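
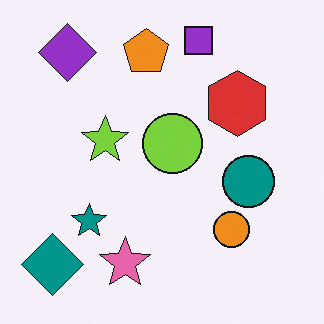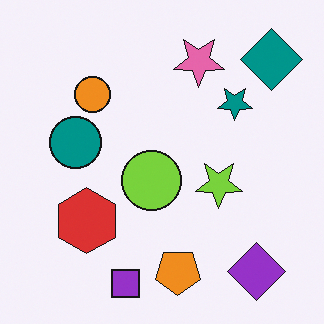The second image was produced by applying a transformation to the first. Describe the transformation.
Rotated 180°.

The teal diamond sits in the bottom-left of the first image and the top-right of the second — consistent with a whole-image 180° rotation.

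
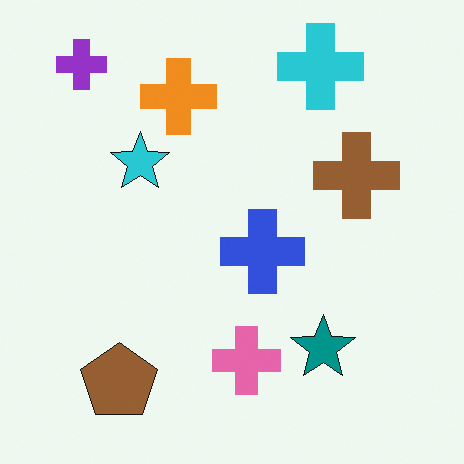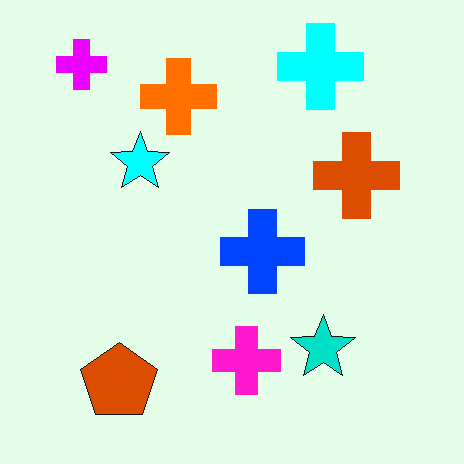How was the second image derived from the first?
The image was made much more vivid (saturation change).

All colors are more vivid — a global saturation change.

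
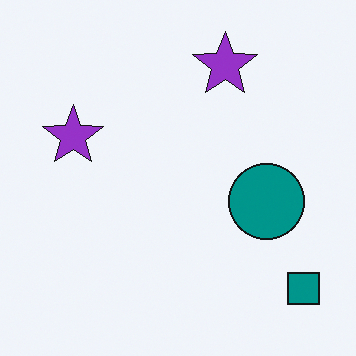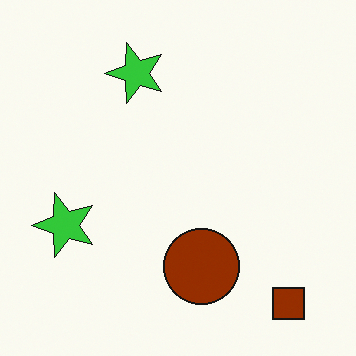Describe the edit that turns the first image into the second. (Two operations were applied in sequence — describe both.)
Hue-shifted through roughly half the color wheel, then transposed (reflected across the top-left ↔ bottom-right diagonal).

Every shape's color has rotated by the same amount around the hue wheel — a uniform hue shift. Shapes have swapped their row and column positions — what was in the top-right is now in the bottom-left — a diagonal reflection.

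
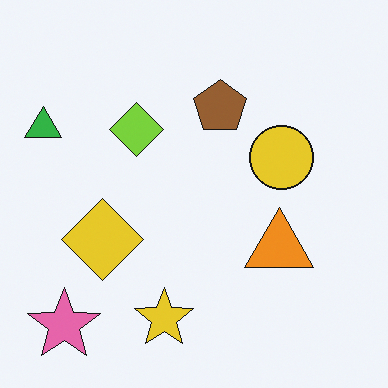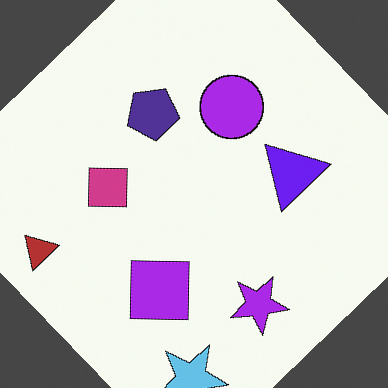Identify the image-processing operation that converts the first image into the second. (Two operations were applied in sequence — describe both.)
The second image is the first rotated counter-clockwise by a large amount — several tens of degrees, then hue-shifted by a large amount.

Every shape is tilted by the same angle and the image corners show triangular fill wedges — a whole-image rotation by a non-right angle. Every shape's color has rotated by the same amount around the hue wheel — a uniform hue shift.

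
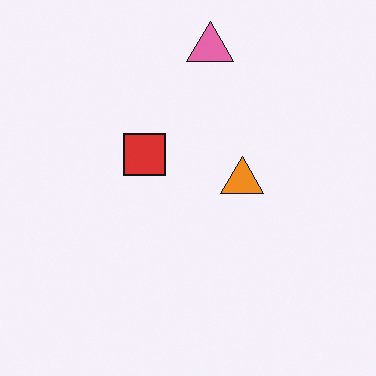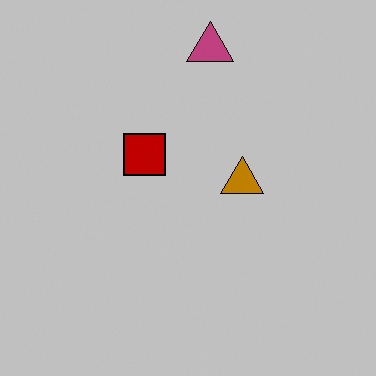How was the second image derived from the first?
The transformation is: heavily posterized to just a handful of flat colors.

Each flat color has snapped to a coarser quantized level — most visibly, the near-white background has dropped to a flat grey.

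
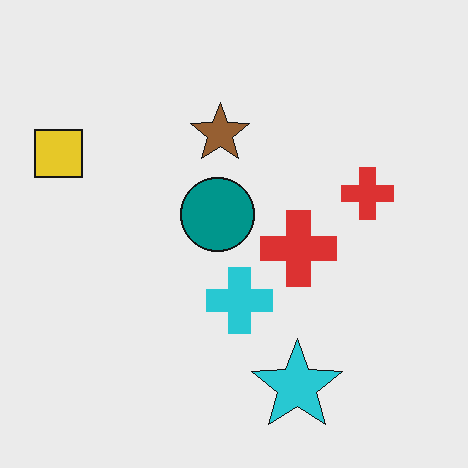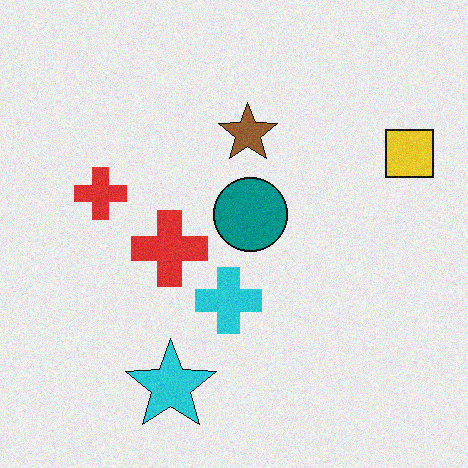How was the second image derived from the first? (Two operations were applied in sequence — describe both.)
This is the original image flipped horizontally (left ↔ right), then degraded with light additive noise.

The yellow square is in the top-left of the first image and the top-right of the second — shapes on opposite sides of the vertical midline have swapped in a mirror flip. Random speckle covers the whole image, including the flat background.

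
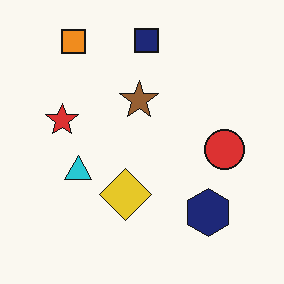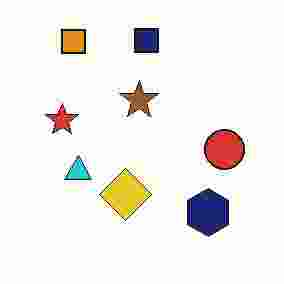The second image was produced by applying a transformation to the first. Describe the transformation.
The transformation is: heavily JPEG-compressed with obvious blocking artifacts.

Blocky 8×8 compression artifacts appear around shape edges and the flat background shows ringing — characteristic JPEG degradation.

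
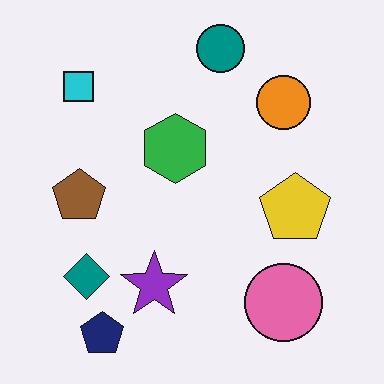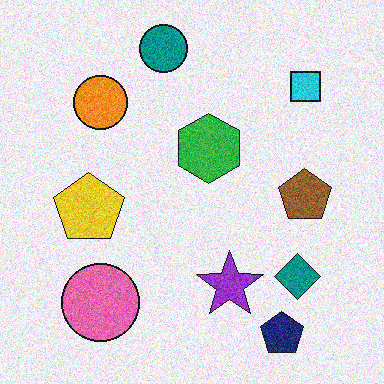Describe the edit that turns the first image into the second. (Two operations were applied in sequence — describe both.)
Flipped horizontally (left ↔ right), then degraded with visible gaussian noise.

The cyan square is in the top-left of the first image and the top-right of the second — shapes on opposite sides of the vertical midline have swapped in a mirror flip. Random speckle covers the whole image, including the flat background.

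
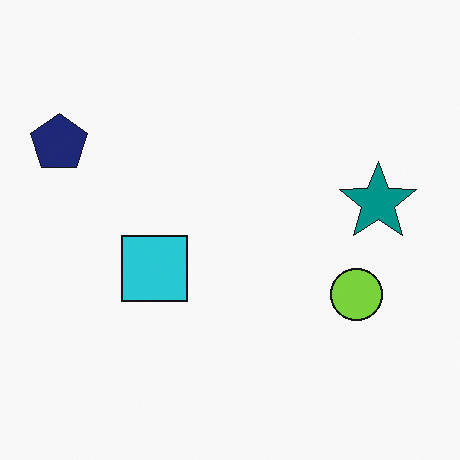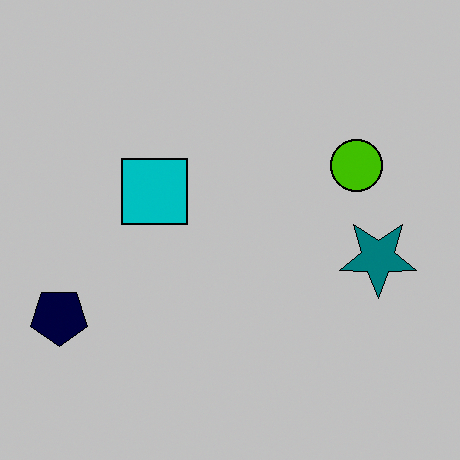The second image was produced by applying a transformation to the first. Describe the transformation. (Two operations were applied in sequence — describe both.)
The second image is the first flipped vertically (top ↔ bottom), then aggressively posterized.

The navy pentagon is in the top-left of the first image and the bottom-left of the second — shapes on opposite sides of the horizontal midline have swapped in a mirror flip. Each flat color has snapped to a coarser quantized level — most visibly, the near-white background has dropped to a flat grey.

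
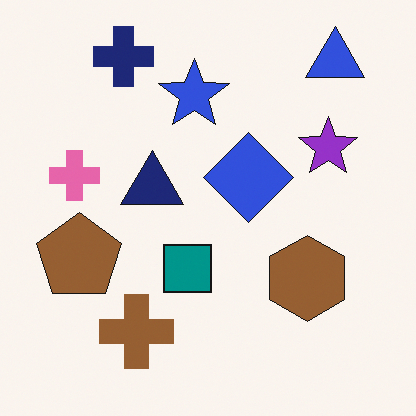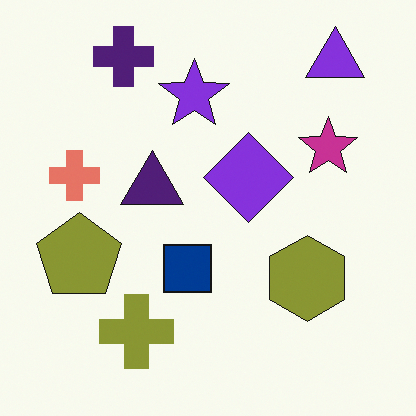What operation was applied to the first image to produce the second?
This is the original image hue-shifted slightly.

Every shape's color has rotated by the same amount around the hue wheel — a uniform hue shift.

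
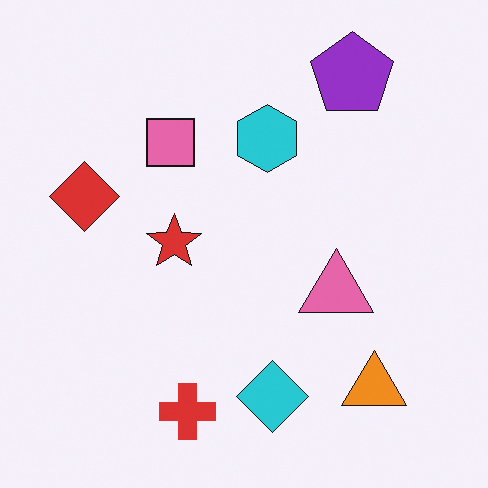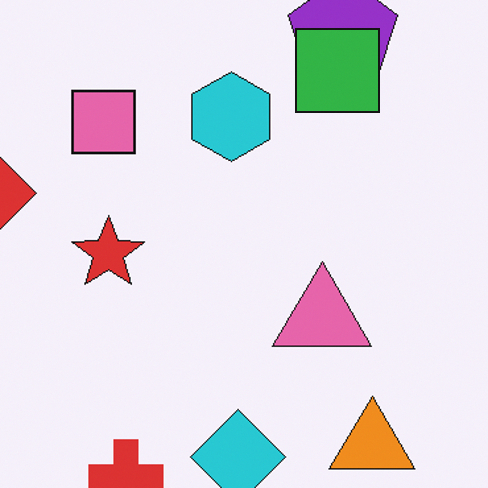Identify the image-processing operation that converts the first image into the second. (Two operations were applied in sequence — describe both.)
The transformation is: cropped slightly and scaled back up, then overlaid with an additional green square.

The visible shapes are larger and the field of view is narrower; shapes near the original edges may be partly or wholly outside the frame — a crop-and-rescale. A green square appears in the second image that is absent from the first.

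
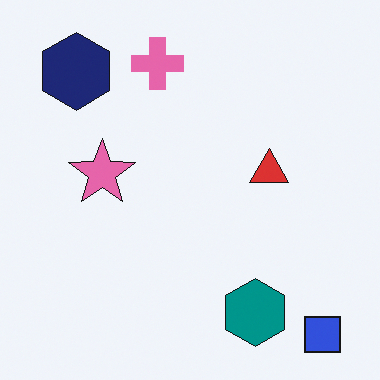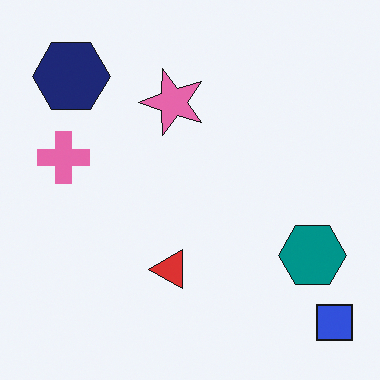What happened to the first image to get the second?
The second image is the first transposed (reflected across the top-left ↔ bottom-right diagonal).

Shapes have swapped their row and column positions — what was in the top-right is now in the bottom-left — a diagonal reflection.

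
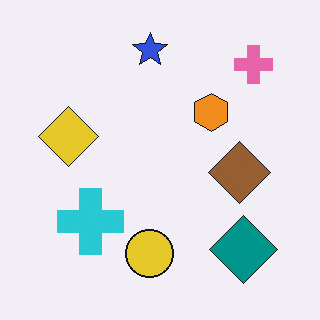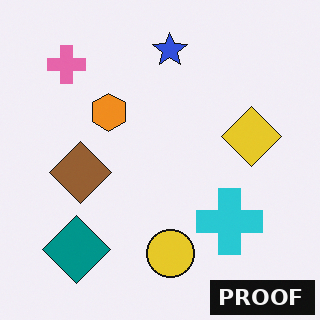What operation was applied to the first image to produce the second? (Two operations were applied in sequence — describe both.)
The second image is the first flipped horizontally (left ↔ right), then watermarked with the text "PROOF" in the lower-right corner.

The pink cross is in the top-right of the first image and the top-left of the second — shapes on opposite sides of the vertical midline have swapped in a mirror flip. A dark label reading "PROOF" appears in the lower-right corner.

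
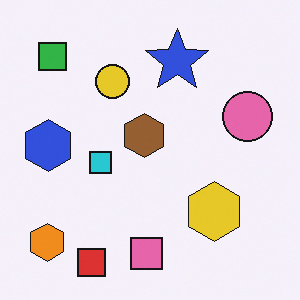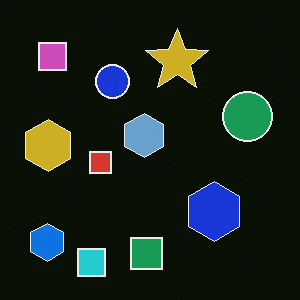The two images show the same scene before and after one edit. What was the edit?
Color-inverted (negative).

The light background has become dark and every shape's color is its complement — a photographic negative.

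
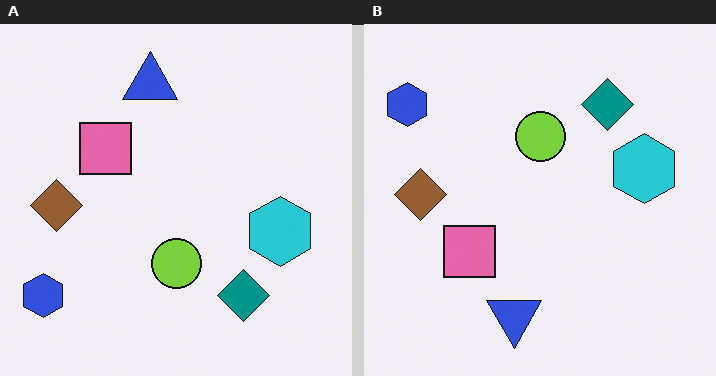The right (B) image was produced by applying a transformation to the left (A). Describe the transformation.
The image was flipped vertically (top ↔ bottom).

The blue triangle is in the top of the left (A) image and the bottom of the right (B) — shapes on opposite sides of the horizontal midline have swapped in a mirror flip.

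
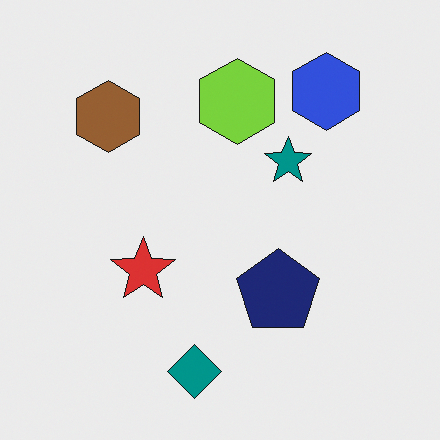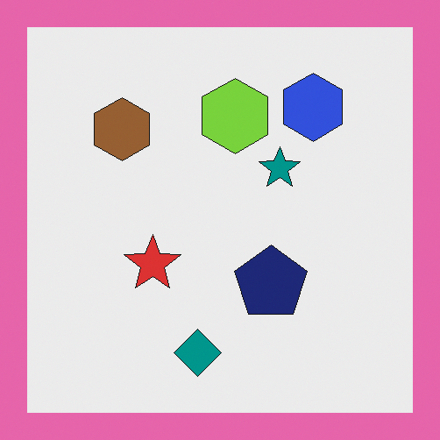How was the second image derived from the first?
This is the original image framed with a pink border.

A solid pink frame runs around the edge of the second image, with the content slightly shrunk inside it.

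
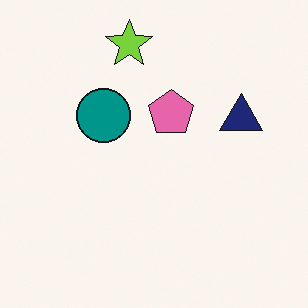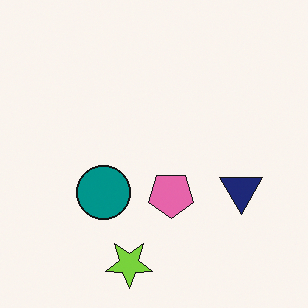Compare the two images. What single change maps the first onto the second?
Flipped vertically (top ↔ bottom).

The lime star is in the top of the first image and the bottom of the second — shapes on opposite sides of the horizontal midline have swapped in a mirror flip.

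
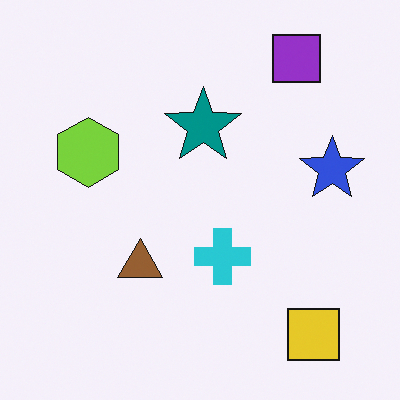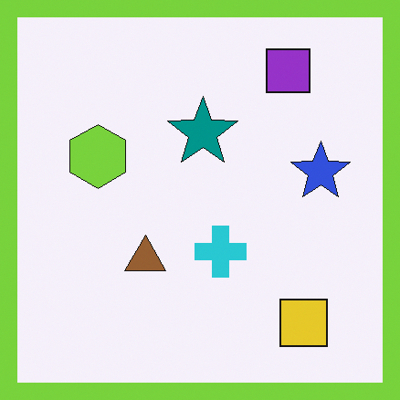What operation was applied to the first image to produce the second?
The transformation is: framed with a lime border.

A solid lime frame runs around the edge of the second image, with the content slightly shrunk inside it.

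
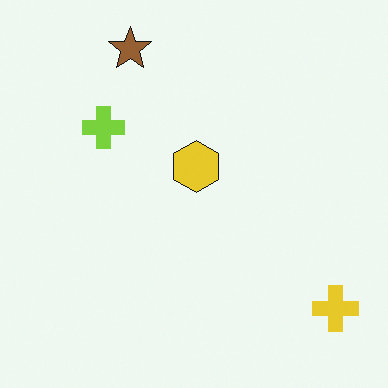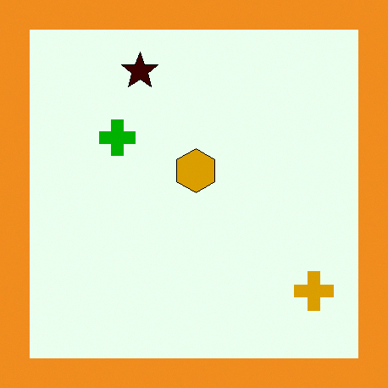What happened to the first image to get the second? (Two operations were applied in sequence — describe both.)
The image was given much higher contrast, then framed with a orange border.

Tones are pushed away from mid-grey across the whole image — a global contrast change. A solid orange frame runs around the edge of the second image, with the content slightly shrunk inside it.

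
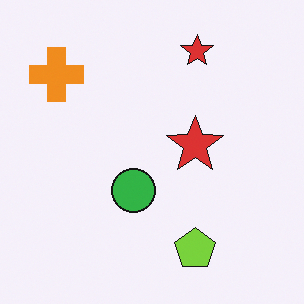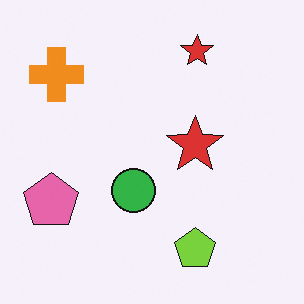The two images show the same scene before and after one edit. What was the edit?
This is the original image overlaid with an additional pink pentagon.

A pink pentagon appears in the second image that is absent from the first.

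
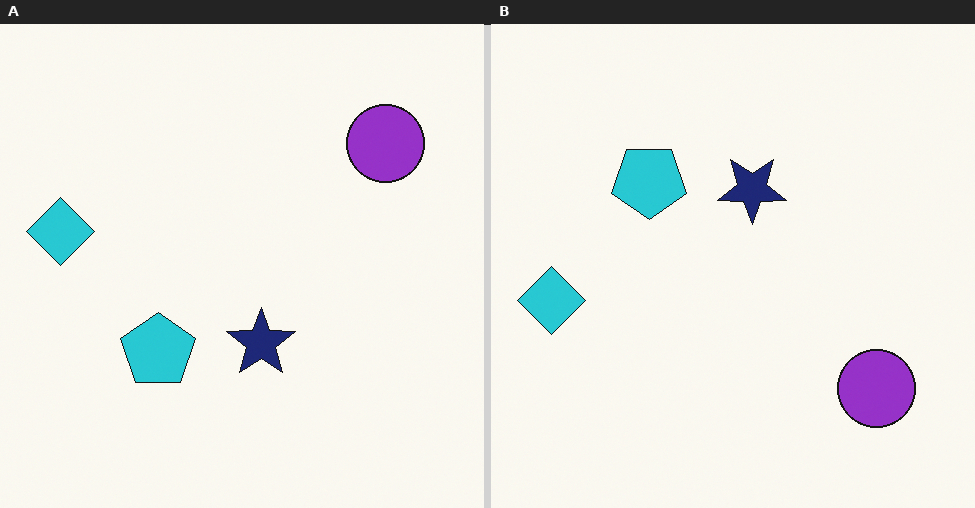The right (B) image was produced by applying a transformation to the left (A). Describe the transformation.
This is the original image flipped vertically (top ↔ bottom).

The purple circle is in the top-right of the left (A) image and the bottom-right of the right (B) — shapes on opposite sides of the horizontal midline have swapped in a mirror flip.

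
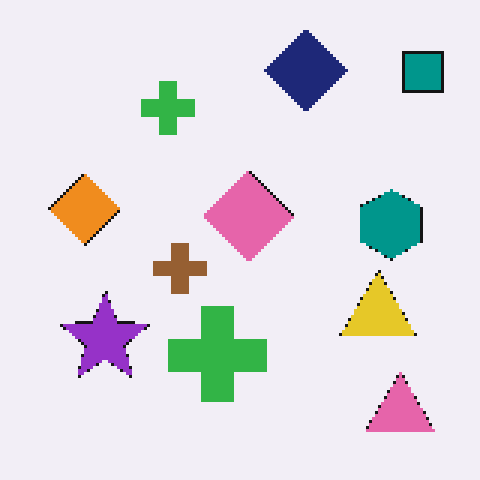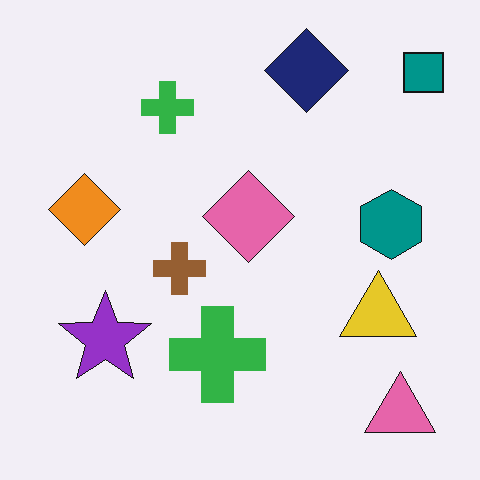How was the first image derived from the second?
Mildly pixelated.

Shapes are reduced to large square blocks; fine edges and outlines are lost — a downscale-then-upscale (mosaic) effect.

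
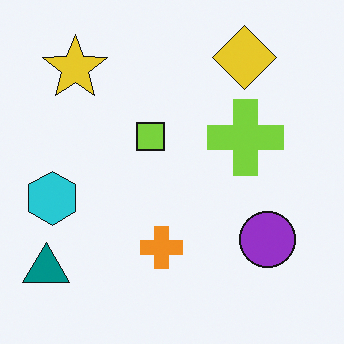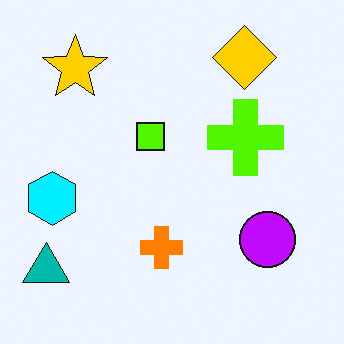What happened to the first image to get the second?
This is the original image heavily oversaturated.

All colors are more vivid — a global saturation change.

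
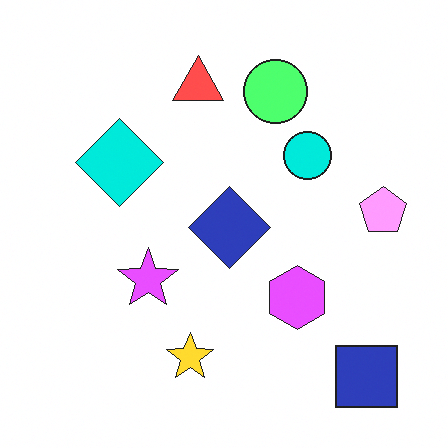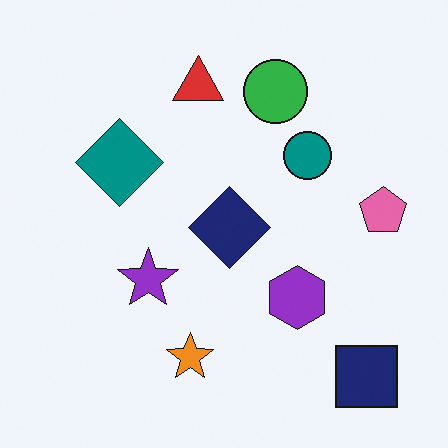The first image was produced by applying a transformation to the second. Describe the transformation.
This is the original image brightened a lot.

Every pixel — background and shapes alike — is uniformly brightened.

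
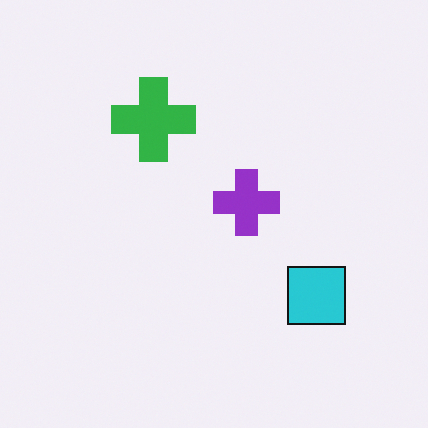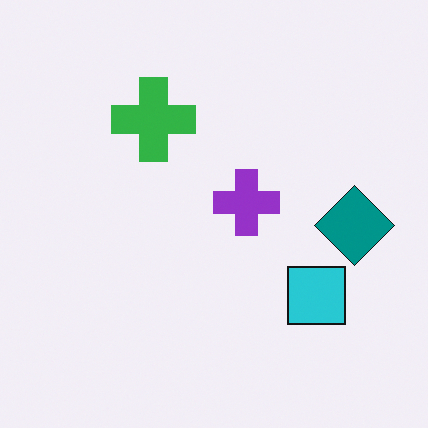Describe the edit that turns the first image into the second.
The second image is the first overlaid with an additional teal diamond.

A teal diamond appears in the second image that is absent from the first.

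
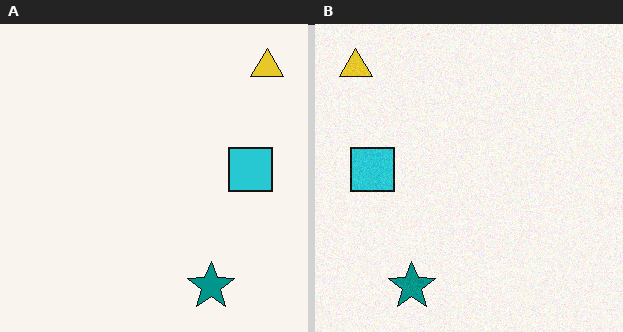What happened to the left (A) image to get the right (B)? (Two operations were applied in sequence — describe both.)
It was flipped horizontally (left ↔ right), then degraded with light additive noise.

The yellow triangle is in the top-right of the left (A) image and the top-left of the right (B) — shapes on opposite sides of the vertical midline have swapped in a mirror flip. Random speckle covers the whole image, including the flat background.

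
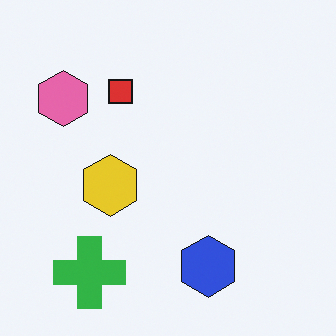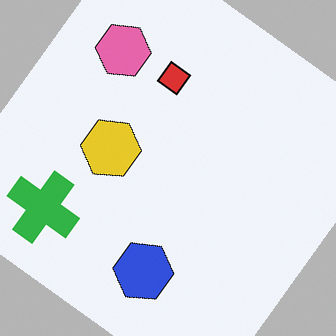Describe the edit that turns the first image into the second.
This is the original image rotated clockwise by a large amount — several tens of degrees.

Every shape is tilted by the same angle and the image corners show triangular fill wedges — a whole-image rotation by a non-right angle.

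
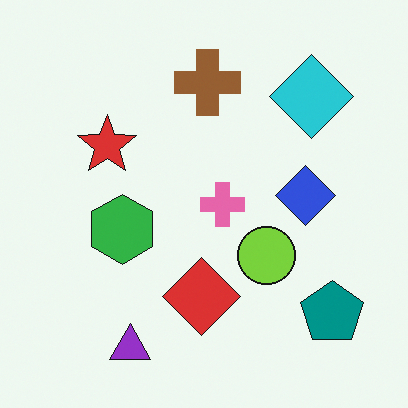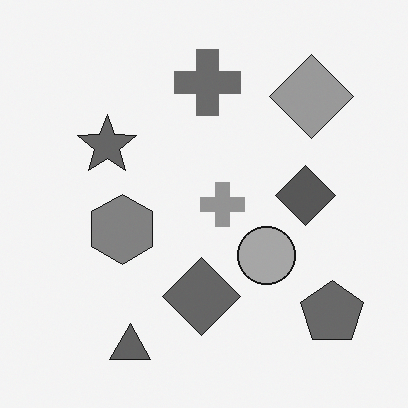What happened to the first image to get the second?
This is the original image converted to grayscale.

All color is removed — every shape is now a shade of grey.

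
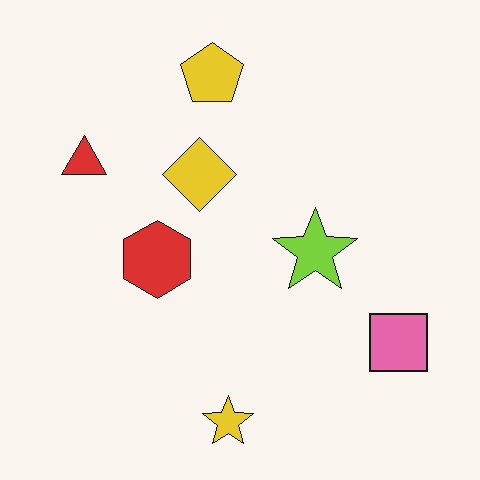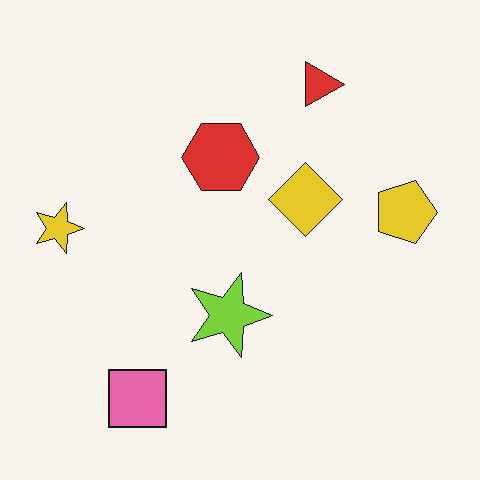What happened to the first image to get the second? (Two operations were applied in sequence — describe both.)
This is the original image rotated 90° clockwise, then given moderate JPEG compression.

The pink square sits in the bottom-right of the first image and the bottom-left of the second — consistent with a whole-image 90° clockwise rotation. Blocky 8×8 compression artifacts appear around shape edges and the flat background shows ringing — characteristic JPEG degradation.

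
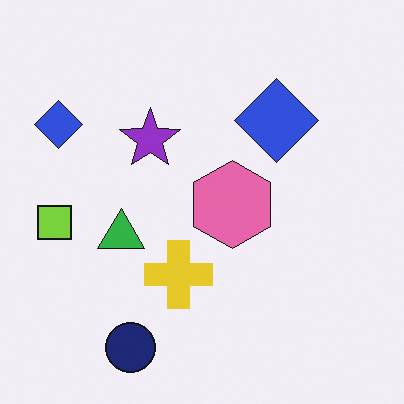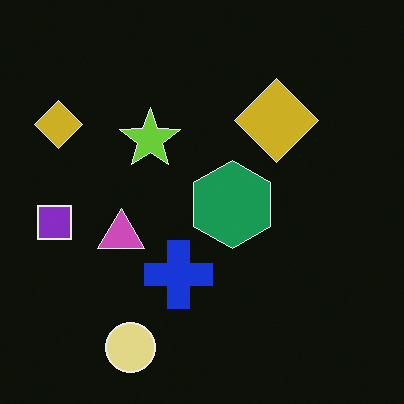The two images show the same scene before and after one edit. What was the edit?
The transformation is: color-inverted (negative).

The light background has become dark and every shape's color is its complement — a photographic negative.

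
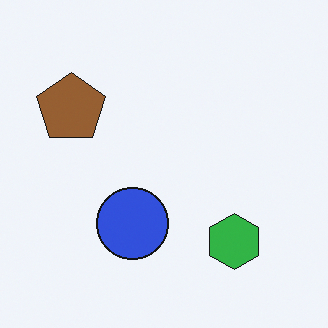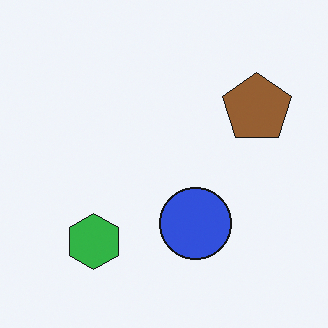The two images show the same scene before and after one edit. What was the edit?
The second image is the first flipped horizontally (left ↔ right).

The brown pentagon is in the top-left of the first image and the top-right of the second — shapes on opposite sides of the vertical midline have swapped in a mirror flip.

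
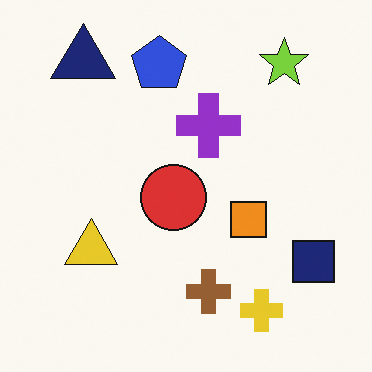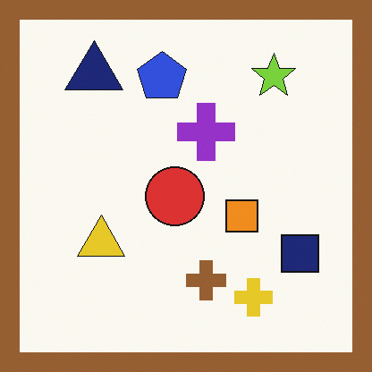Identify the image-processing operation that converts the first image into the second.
This is the original image framed with a brown border.

A solid brown frame runs around the edge of the second image, with the content slightly shrunk inside it.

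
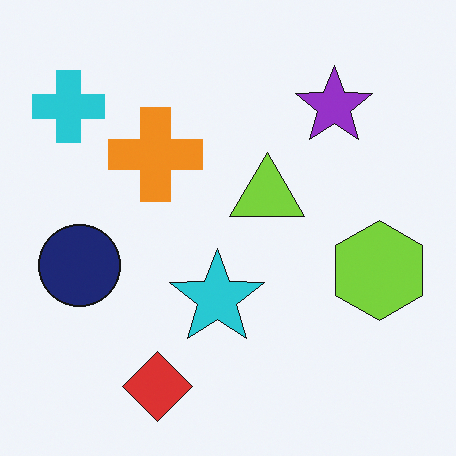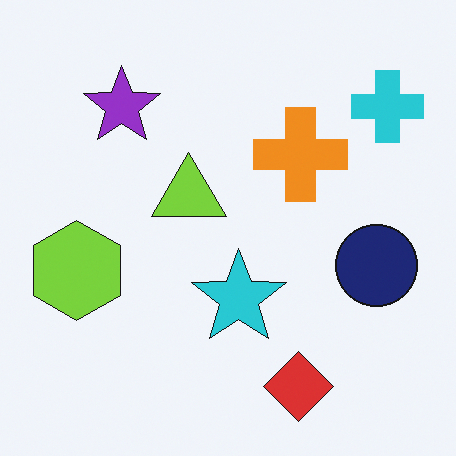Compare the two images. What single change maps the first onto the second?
The image was flipped horizontally (left ↔ right).

The cyan cross is in the top-left of the first image and the top-right of the second — shapes on opposite sides of the vertical midline have swapped in a mirror flip.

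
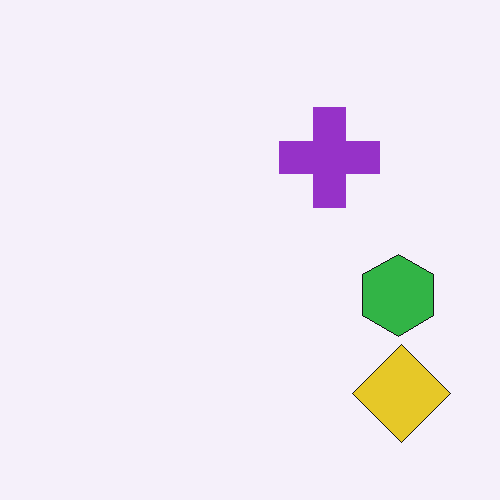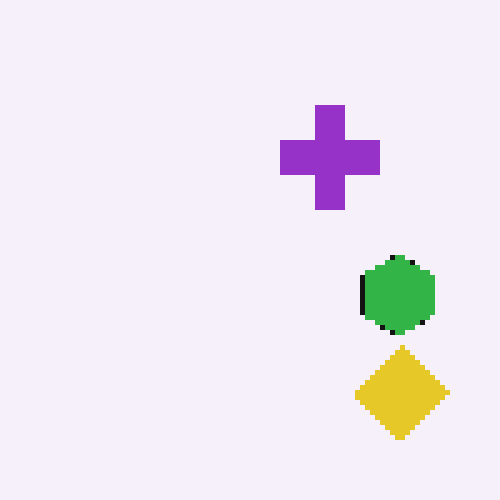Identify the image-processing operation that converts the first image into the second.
The image was lightly pixelated (a mild mosaic effect).

Shapes are reduced to large square blocks; fine edges and outlines are lost — a downscale-then-upscale (mosaic) effect.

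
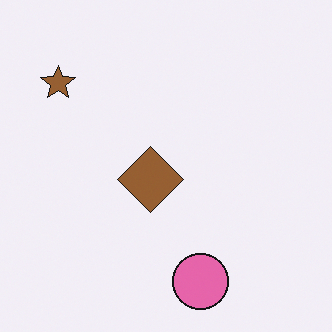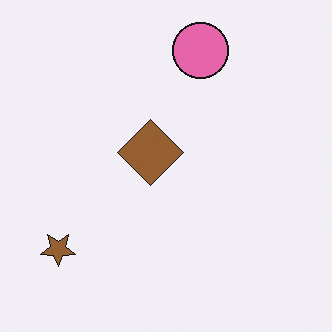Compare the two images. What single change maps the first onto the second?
The second image is the first flipped vertically (top ↔ bottom).

The pink circle is in the bottom of the first image and the top of the second — shapes on opposite sides of the horizontal midline have swapped in a mirror flip.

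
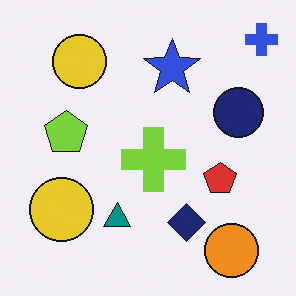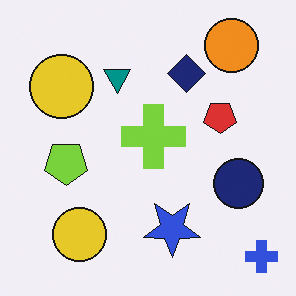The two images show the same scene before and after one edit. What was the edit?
The image was flipped vertically (top ↔ bottom).

The blue cross is in the top-right of the first image and the bottom-right of the second — shapes on opposite sides of the horizontal midline have swapped in a mirror flip.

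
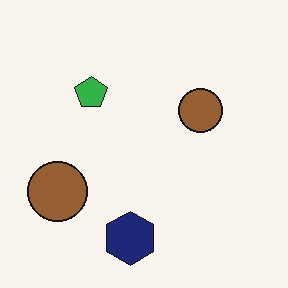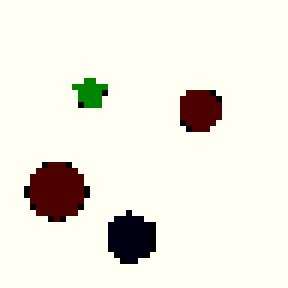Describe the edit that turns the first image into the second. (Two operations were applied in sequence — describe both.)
This is the original image boosted in contrast, then pixelated into visible square blocks.

Tones are pushed away from mid-grey across the whole image — a global contrast change. Shapes are reduced to large square blocks; fine edges and outlines are lost — a downscale-then-upscale (mosaic) effect.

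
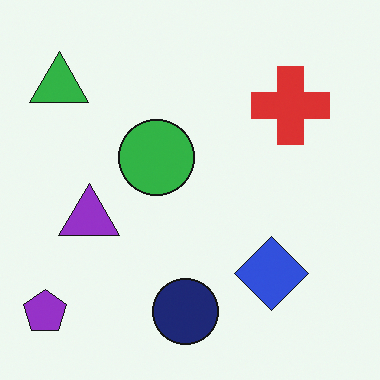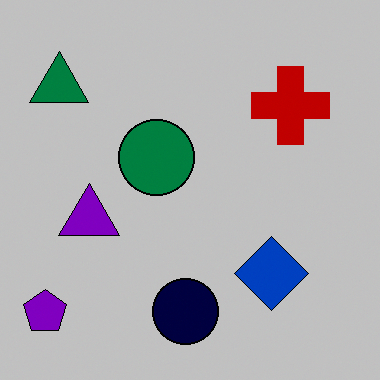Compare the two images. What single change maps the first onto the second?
The image was heavily posterized to just a handful of flat colors.

Each flat color has snapped to a coarser quantized level — most visibly, the near-white background has dropped to a flat grey.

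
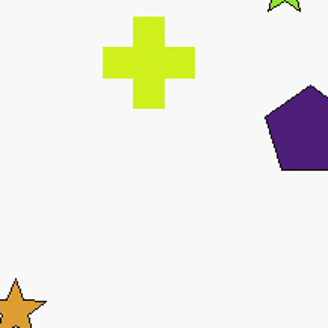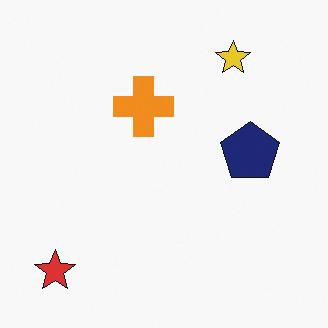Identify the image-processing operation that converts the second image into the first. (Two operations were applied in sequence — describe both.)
The image was hue-shifted slightly, then cropped to a modestly smaller region and rescaled.

Every shape's color has rotated by the same amount around the hue wheel — a uniform hue shift. The visible shapes are larger and the field of view is narrower; shapes near the original edges may be partly or wholly outside the frame — a crop-and-rescale.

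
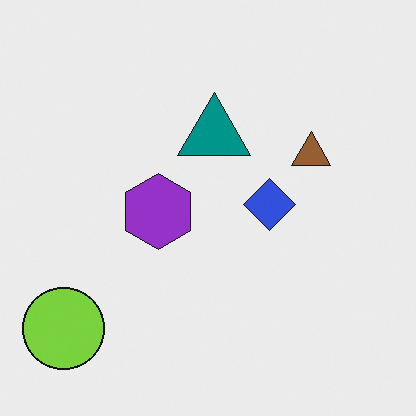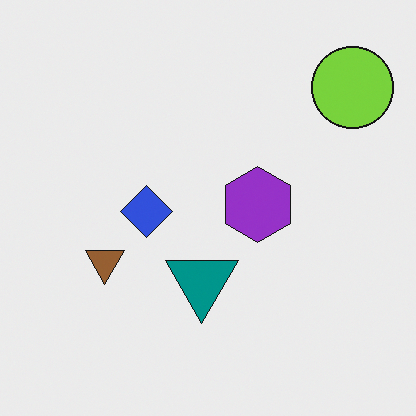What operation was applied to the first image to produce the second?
Rotated 180°.

The lime circle sits in the bottom-left of the first image and the top-right of the second — consistent with a whole-image 180° rotation.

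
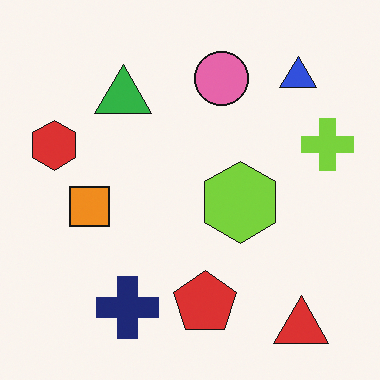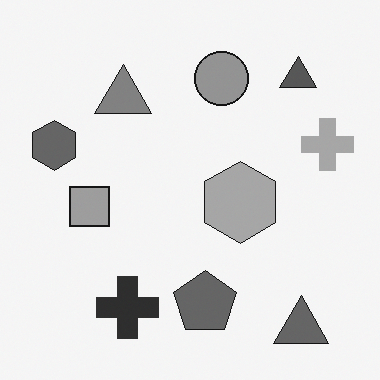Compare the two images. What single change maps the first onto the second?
It was converted to grayscale.

All color is removed — every shape is now a shade of grey.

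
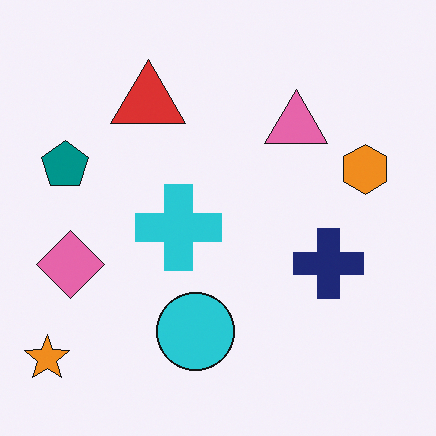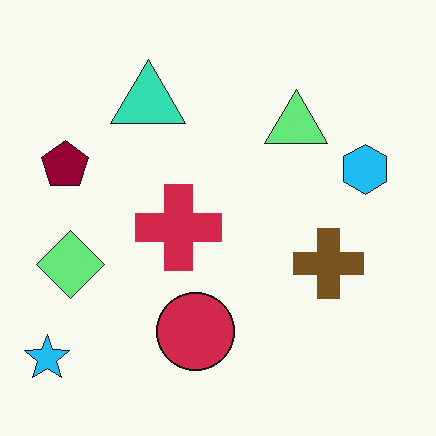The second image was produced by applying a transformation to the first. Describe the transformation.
It was hue-shifted through roughly half the color wheel.

Every shape's color has rotated by the same amount around the hue wheel — a uniform hue shift.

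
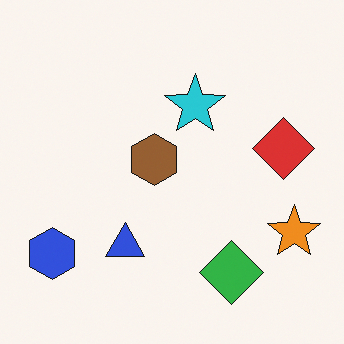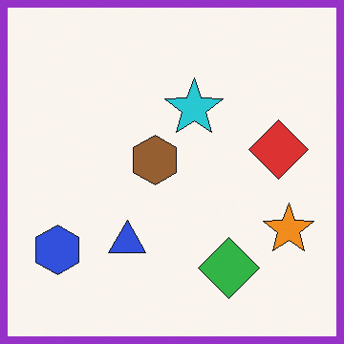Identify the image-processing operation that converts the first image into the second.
Framed with a purple border.

A solid purple frame runs around the edge of the second image, with the content slightly shrunk inside it.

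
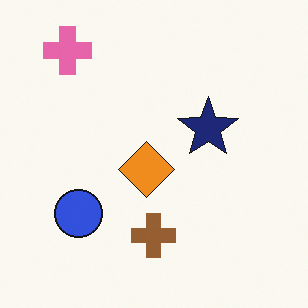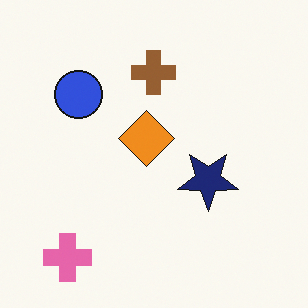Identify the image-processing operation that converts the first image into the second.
Flipped vertically (top ↔ bottom).

The pink cross is in the top-left of the first image and the bottom-left of the second — shapes on opposite sides of the horizontal midline have swapped in a mirror flip.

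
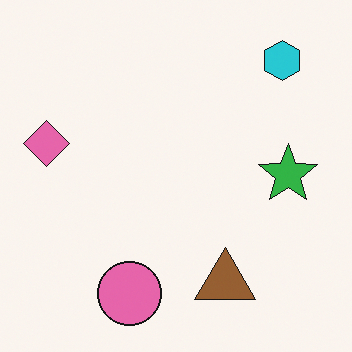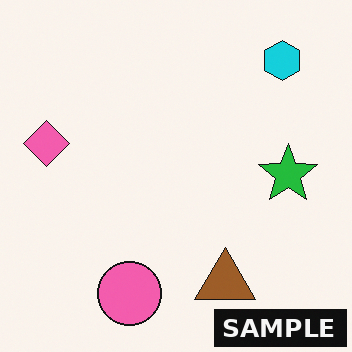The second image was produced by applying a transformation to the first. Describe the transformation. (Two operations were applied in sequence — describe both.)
The second image is the first slightly oversaturated, then watermarked with the text "SAMPLE" in the lower-right corner.

All colors are more vivid — a global saturation change. A dark label reading "SAMPLE" appears in the lower-right corner.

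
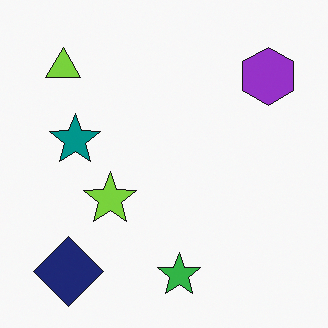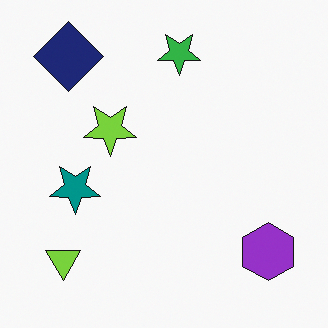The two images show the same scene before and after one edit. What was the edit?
The transformation is: flipped vertically (top ↔ bottom).

The green star is in the bottom of the first image and the top of the second — shapes on opposite sides of the horizontal midline have swapped in a mirror flip.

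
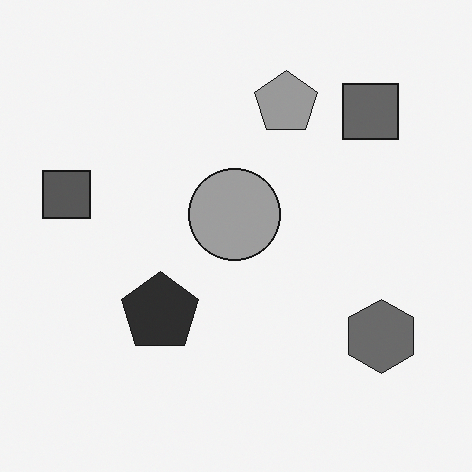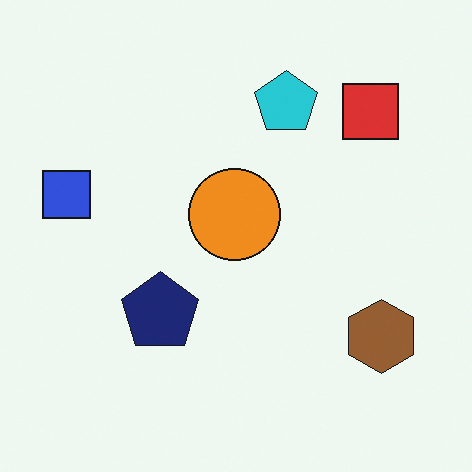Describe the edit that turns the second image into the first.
The first image is the second converted to grayscale.

All color is removed — every shape is now a shade of grey.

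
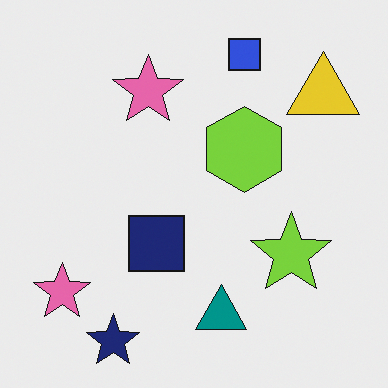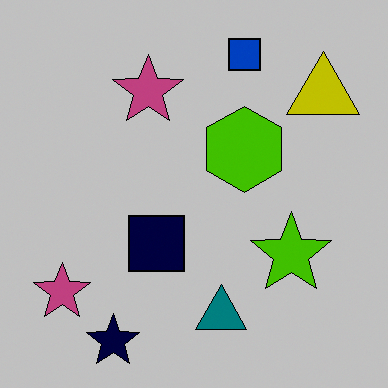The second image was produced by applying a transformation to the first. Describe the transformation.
It was heavily posterized to just a handful of flat colors.

Each flat color has snapped to a coarser quantized level — most visibly, the near-white background has dropped to a flat grey.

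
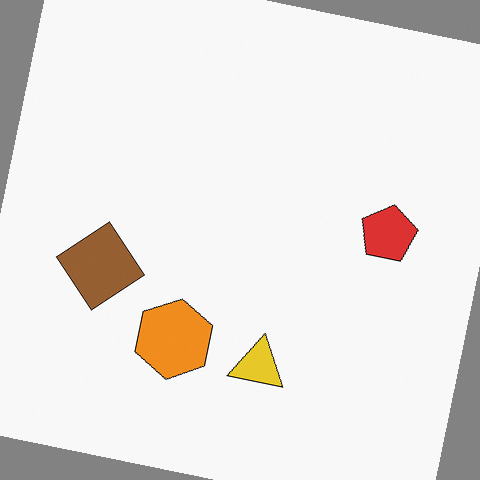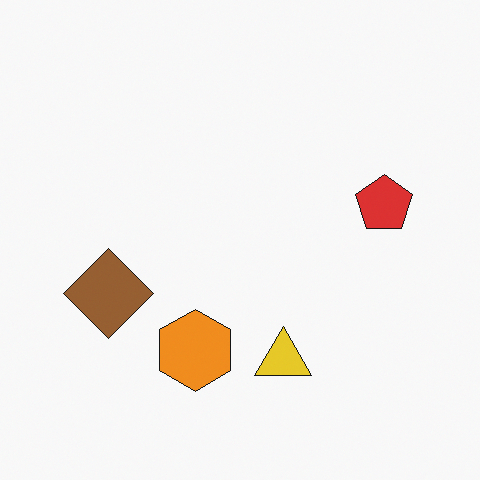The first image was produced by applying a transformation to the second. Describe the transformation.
The image was rotated clockwise by a small amount.

Every shape is tilted by the same angle and the image corners show triangular fill wedges — a whole-image rotation by a non-right angle.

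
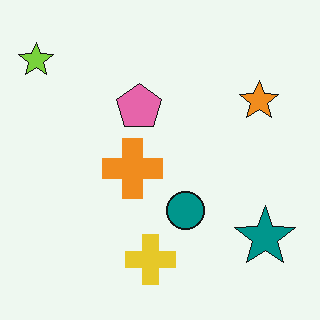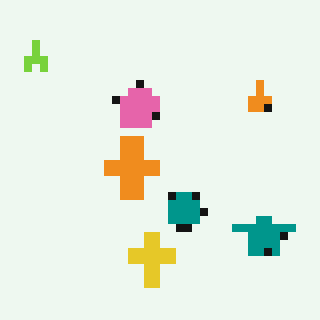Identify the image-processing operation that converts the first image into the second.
Moderately pixelated.

Shapes are reduced to large square blocks; fine edges and outlines are lost — a downscale-then-upscale (mosaic) effect.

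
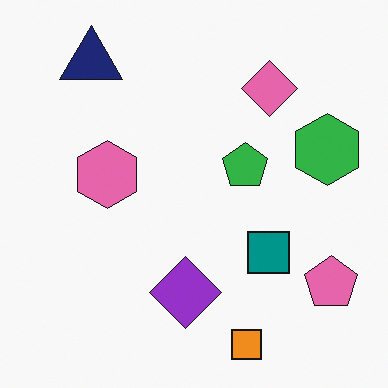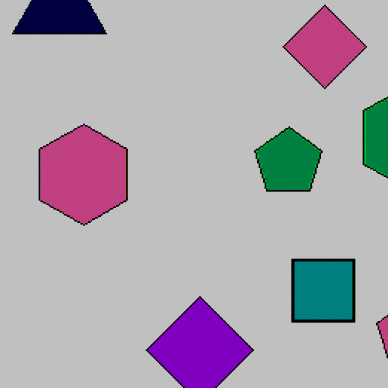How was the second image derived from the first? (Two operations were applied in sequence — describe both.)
The second image is the first cropped slightly and scaled back up, then heavily posterized to just a handful of flat colors.

The visible shapes are larger and the field of view is narrower; shapes near the original edges may be partly or wholly outside the frame — a crop-and-rescale. Each flat color has snapped to a coarser quantized level — most visibly, the near-white background has dropped to a flat grey.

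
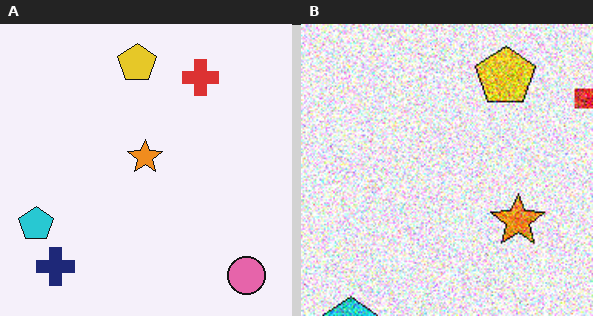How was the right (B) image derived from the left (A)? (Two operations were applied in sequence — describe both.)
The transformation is: degraded with heavy additive noise, then cropped slightly and scaled back up.

Random speckle covers the whole image, including the flat background. The visible shapes are larger and the field of view is narrower; shapes near the original edges may be partly or wholly outside the frame — a crop-and-rescale.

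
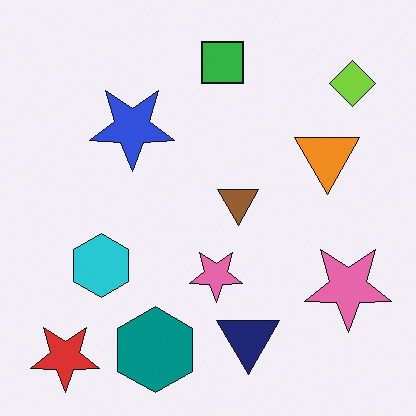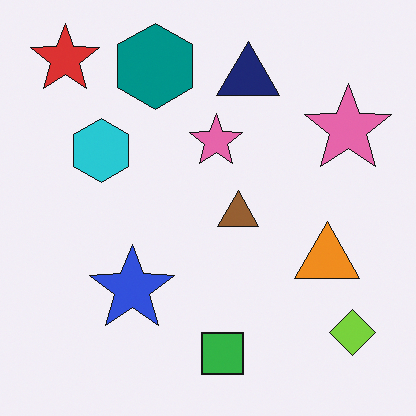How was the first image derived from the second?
This is the original image flipped vertically (top ↔ bottom).

The red star is in the top-left of the second image and the bottom-left of the first — shapes on opposite sides of the horizontal midline have swapped in a mirror flip.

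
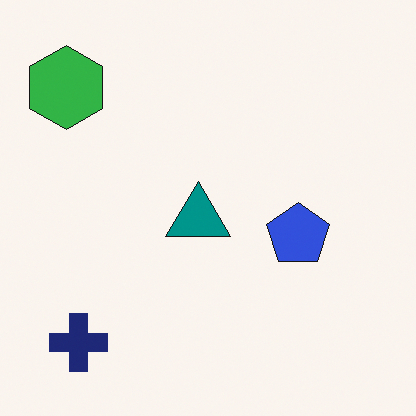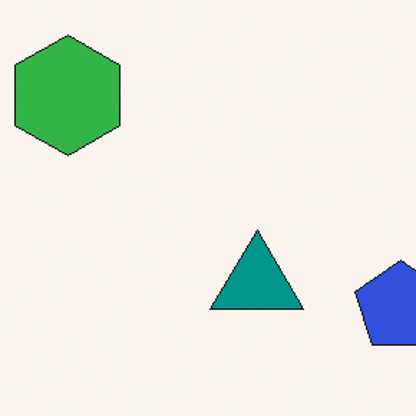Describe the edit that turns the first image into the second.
This is the original image cropped slightly and scaled back up.

The visible shapes are larger and the field of view is narrower; shapes near the original edges may be partly or wholly outside the frame — a crop-and-rescale.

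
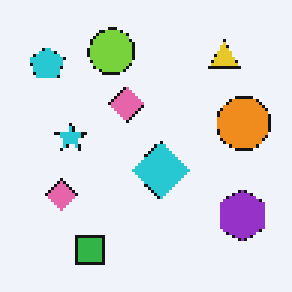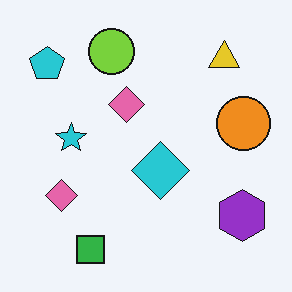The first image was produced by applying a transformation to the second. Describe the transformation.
The transformation is: lightly pixelated (a mild mosaic effect).

Shapes are reduced to large square blocks; fine edges and outlines are lost — a downscale-then-upscale (mosaic) effect.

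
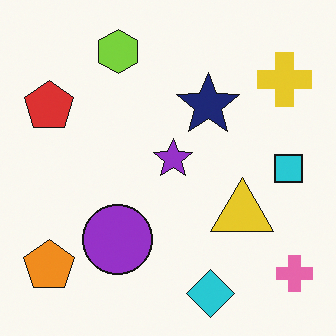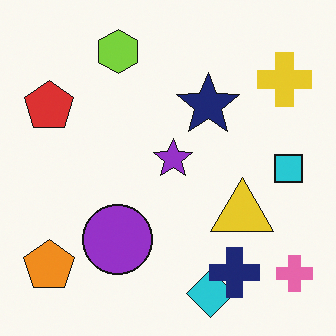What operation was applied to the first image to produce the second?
The second image is the first overlaid with an additional navy cross.

A navy cross appears in the second image that is absent from the first.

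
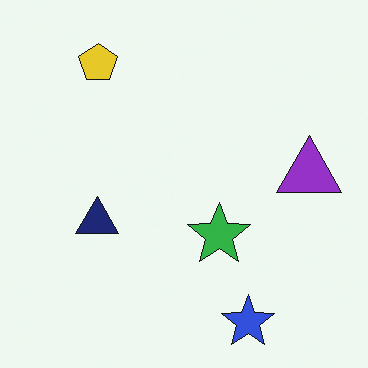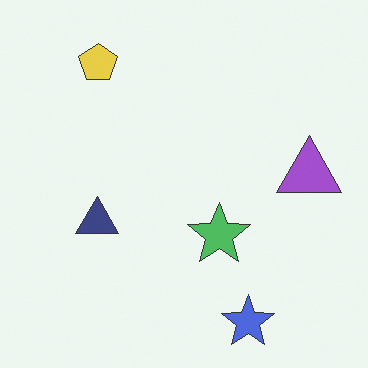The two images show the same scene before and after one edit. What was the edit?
It was given slightly reduced contrast.

Tones are pushed toward mid-grey across the whole image — a global contrast change.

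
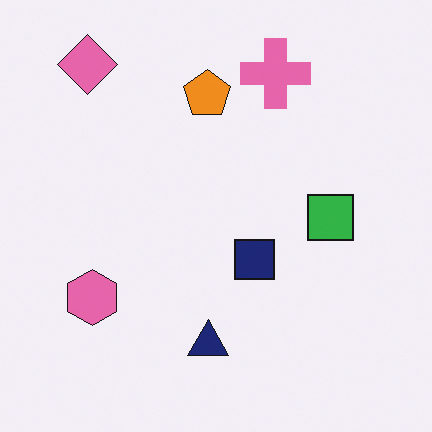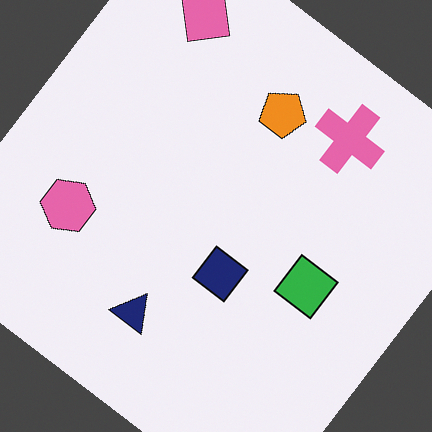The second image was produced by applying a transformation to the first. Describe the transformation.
It was rotated clockwise by a large amount — several tens of degrees.

Every shape is tilted by the same angle and the image corners show triangular fill wedges — a whole-image rotation by a non-right angle.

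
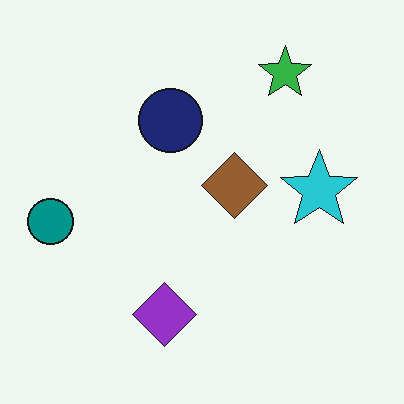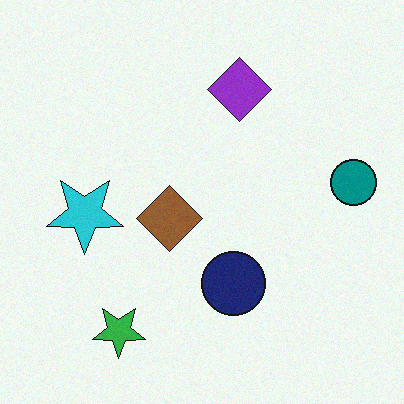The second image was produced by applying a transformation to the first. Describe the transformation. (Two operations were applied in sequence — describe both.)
The second image is the first rotated 180°, then degraded with a light layer of grain.

The green star sits in the top-right of the first image and the bottom-left of the second — consistent with a whole-image 180° rotation. Random speckle covers the whole image, including the flat background.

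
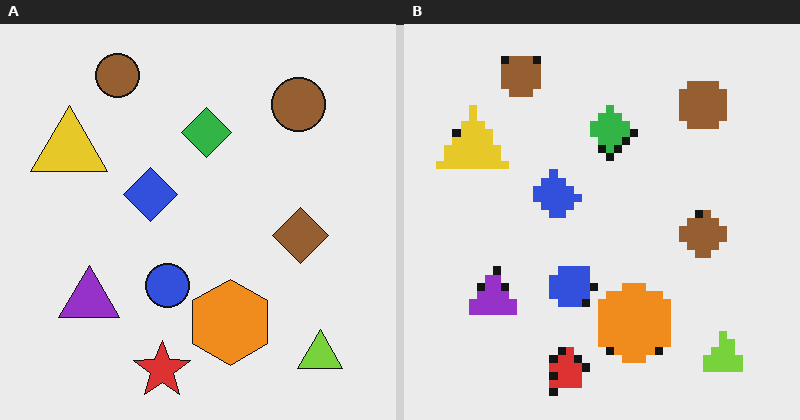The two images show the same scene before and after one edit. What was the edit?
The image was pixelated into visible square blocks.

Shapes are reduced to large square blocks; fine edges and outlines are lost — a downscale-then-upscale (mosaic) effect.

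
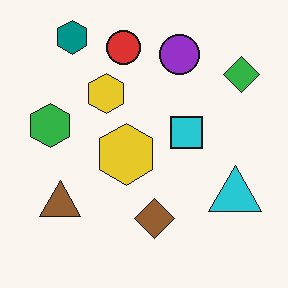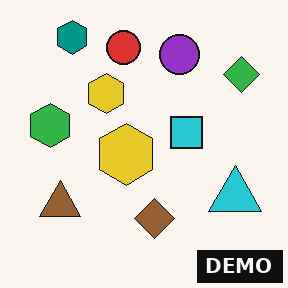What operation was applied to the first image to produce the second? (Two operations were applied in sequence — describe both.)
It was JPEG-compressed with visible artifacts, then watermarked with the text "DEMO" in the lower-right corner.

Blocky 8×8 compression artifacts appear around shape edges and the flat background shows ringing — characteristic JPEG degradation. A dark label reading "DEMO" appears in the lower-right corner.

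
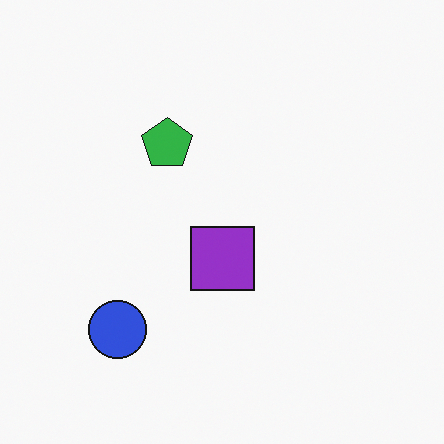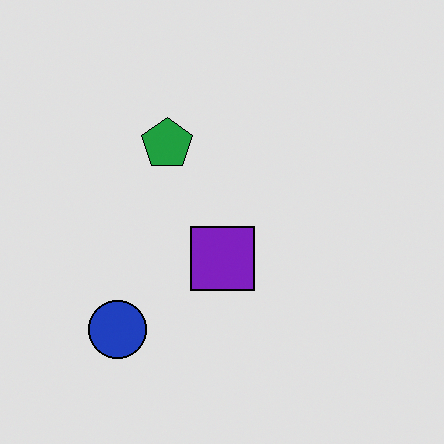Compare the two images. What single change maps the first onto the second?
The second image is the first posterized to a reduced palette.

Each flat color has snapped to a coarser quantized level — most visibly, the near-white background has dropped to a flat grey.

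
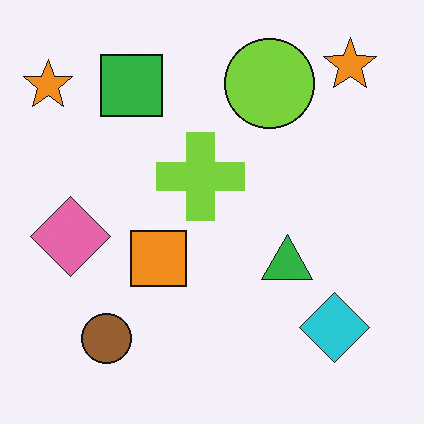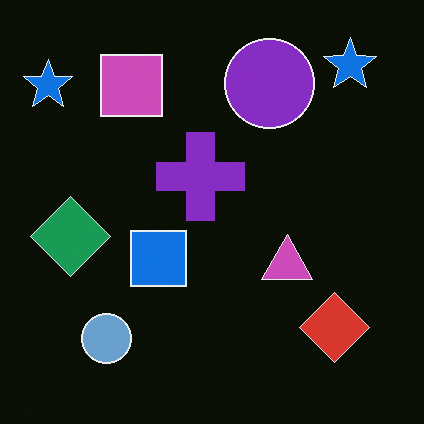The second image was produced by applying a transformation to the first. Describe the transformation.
Color-inverted (negative).

The light background has become dark and every shape's color is its complement — a photographic negative.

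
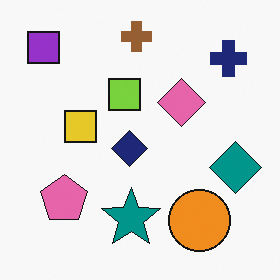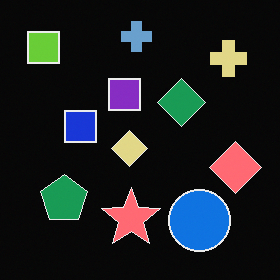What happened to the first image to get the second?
The transformation is: color-inverted (negative).

The light background has become dark and every shape's color is its complement — a photographic negative.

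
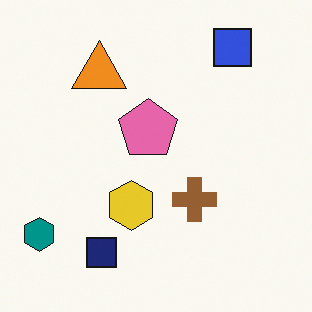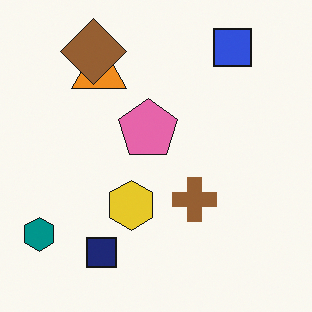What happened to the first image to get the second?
The second image is the first overlaid with an additional brown diamond.

A brown diamond appears in the second image that is absent from the first.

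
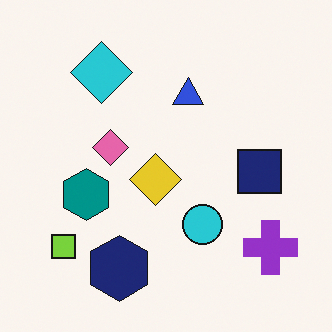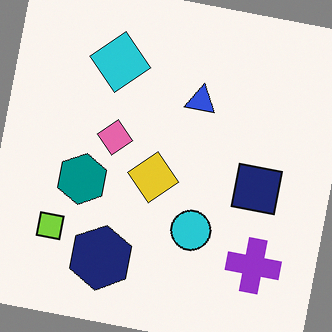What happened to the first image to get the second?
It was rotated clockwise by a slight angle.

Every shape is tilted by the same angle and the image corners show triangular fill wedges — a whole-image rotation by a non-right angle.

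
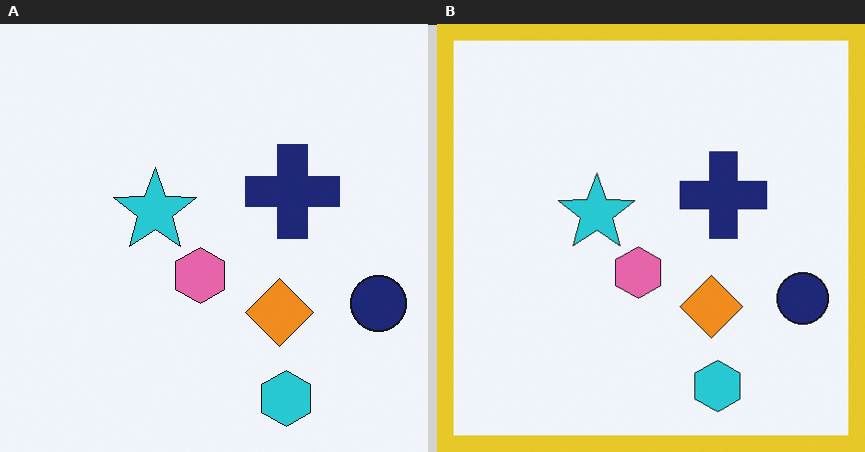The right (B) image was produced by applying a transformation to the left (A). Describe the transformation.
It was framed with a yellow border.

A solid yellow frame runs around the edge of the right (B) image, with the content slightly shrunk inside it.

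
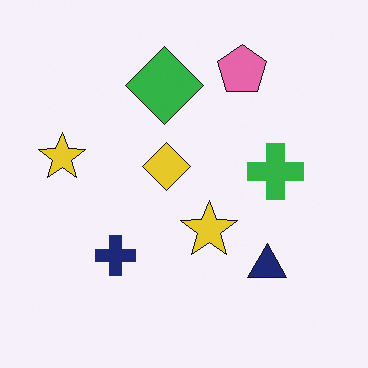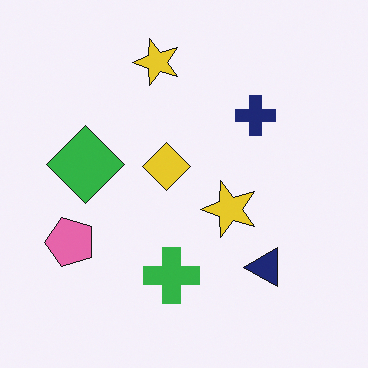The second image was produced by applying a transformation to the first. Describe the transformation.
Transposed (reflected across the top-left ↔ bottom-right diagonal).

Shapes have swapped their row and column positions — what was in the top-right is now in the bottom-left — a diagonal reflection.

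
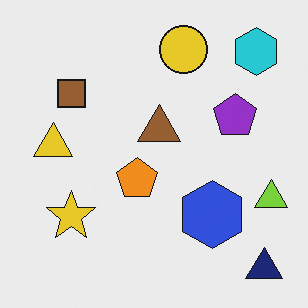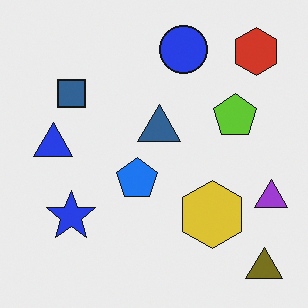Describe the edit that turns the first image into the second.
The image was hue-shifted by a large amount.

Every shape's color has rotated by the same amount around the hue wheel — a uniform hue shift.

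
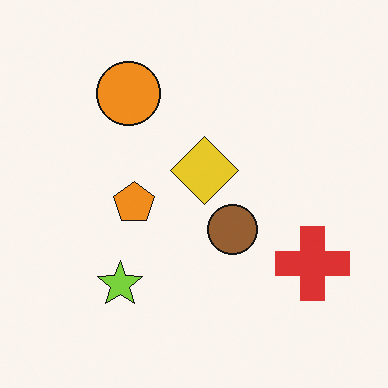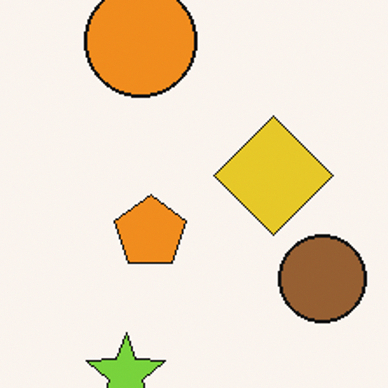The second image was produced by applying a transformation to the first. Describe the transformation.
The second image is the first cropped to a noticeably smaller region and rescaled.

The visible shapes are larger and the field of view is narrower; shapes near the original edges may be partly or wholly outside the frame — a crop-and-rescale.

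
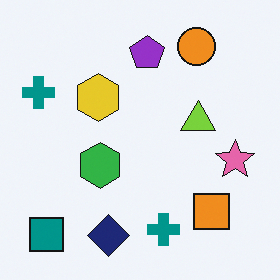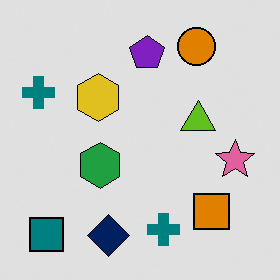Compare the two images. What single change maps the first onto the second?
It was posterized to a reduced palette.

Each flat color has snapped to a coarser quantized level — most visibly, the near-white background has dropped to a flat grey.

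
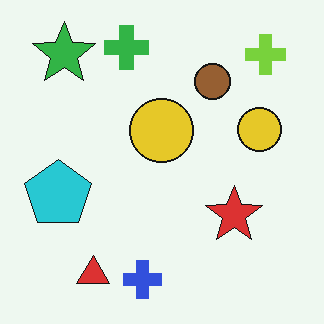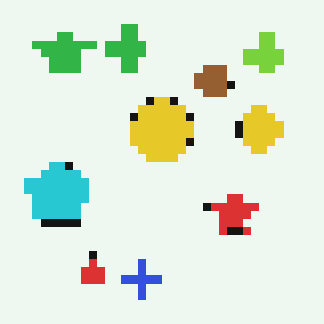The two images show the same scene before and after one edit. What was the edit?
The second image is the first pixelated into visible square blocks.

Shapes are reduced to large square blocks; fine edges and outlines are lost — a downscale-then-upscale (mosaic) effect.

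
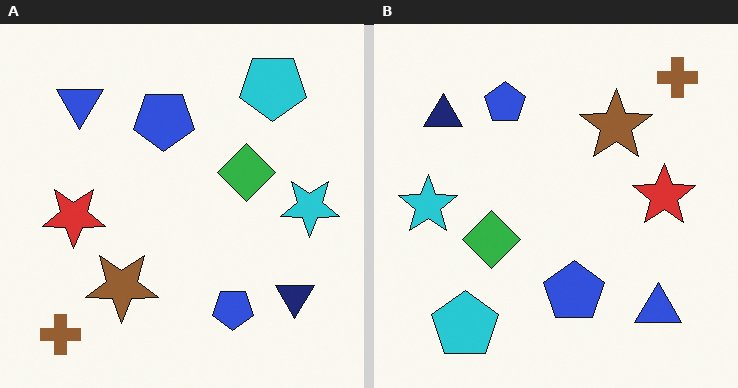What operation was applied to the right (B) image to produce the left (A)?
The transformation is: rotated 180°.

The brown cross sits in the top-right of the right (B) image and the bottom-left of the left (A) — consistent with a whole-image 180° rotation.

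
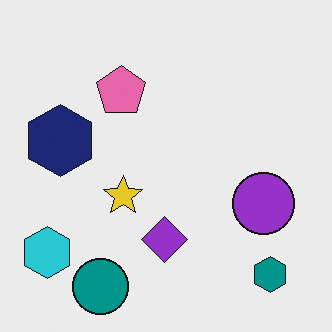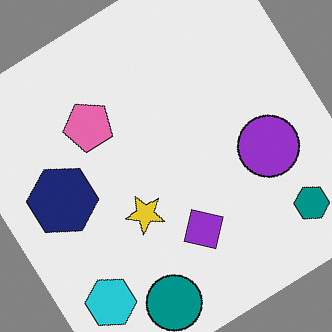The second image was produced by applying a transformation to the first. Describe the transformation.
The transformation is: rotated counter-clockwise by a large amount — several tens of degrees.

Every shape is tilted by the same angle and the image corners show triangular fill wedges — a whole-image rotation by a non-right angle.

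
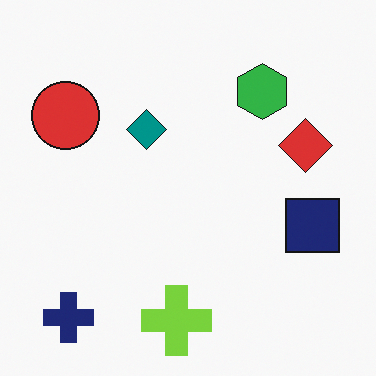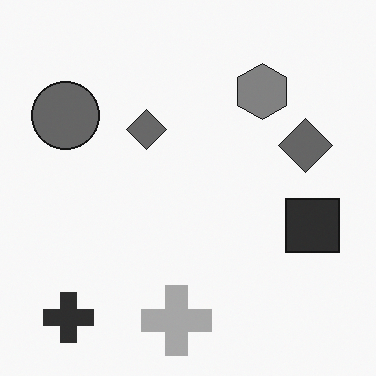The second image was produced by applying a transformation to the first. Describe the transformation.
The second image is the first converted to grayscale.

All color is removed — every shape is now a shade of grey.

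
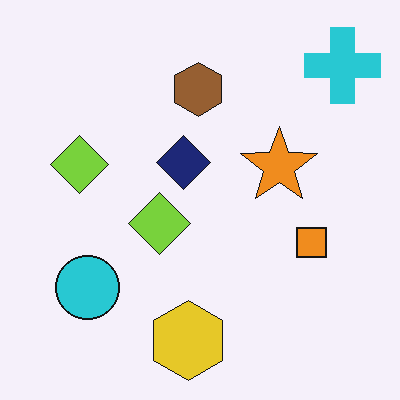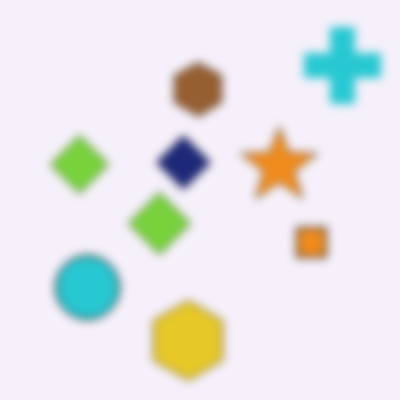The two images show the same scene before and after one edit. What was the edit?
Noticeably gaussian-blurred.

Shape edges and outlines are uniformly softened across the whole image.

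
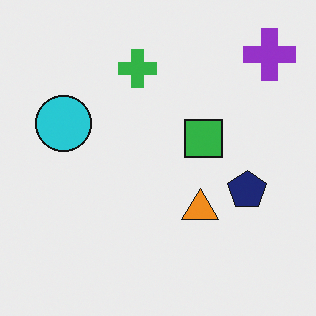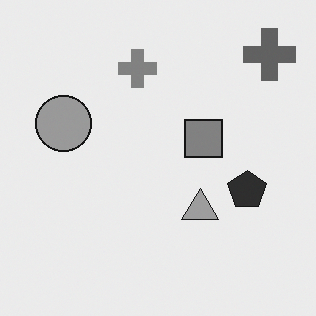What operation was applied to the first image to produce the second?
It was converted to grayscale.

All color is removed — every shape is now a shade of grey.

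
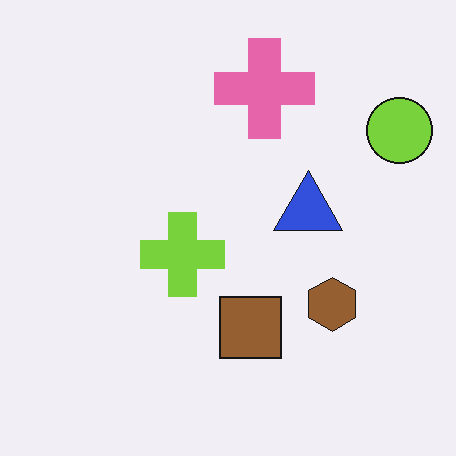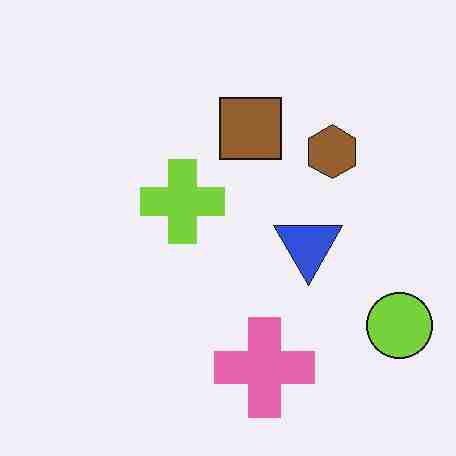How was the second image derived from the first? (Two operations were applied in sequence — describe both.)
The transformation is: flipped vertically (top ↔ bottom), then degraded with heavy JPEG compression.

The pink cross is in the top of the first image and the bottom of the second — shapes on opposite sides of the horizontal midline have swapped in a mirror flip. Blocky 8×8 compression artifacts appear around shape edges and the flat background shows ringing — characteristic JPEG degradation.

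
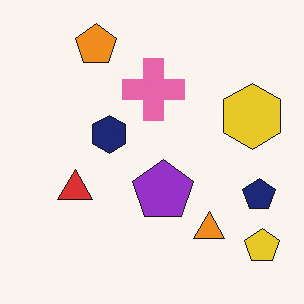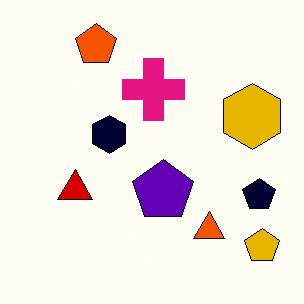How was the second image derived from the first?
The second image is the first boosted in contrast.

Tones are pushed away from mid-grey across the whole image — a global contrast change.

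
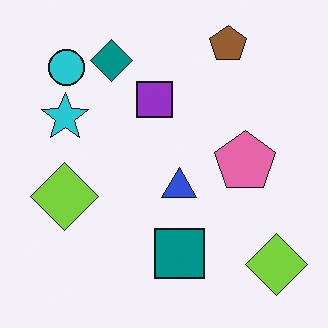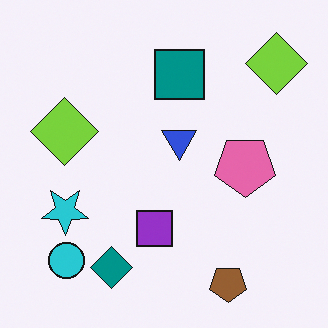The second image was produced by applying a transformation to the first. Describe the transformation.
Flipped vertically (top ↔ bottom).

The brown pentagon is in the top-right of the first image and the bottom-right of the second — shapes on opposite sides of the horizontal midline have swapped in a mirror flip.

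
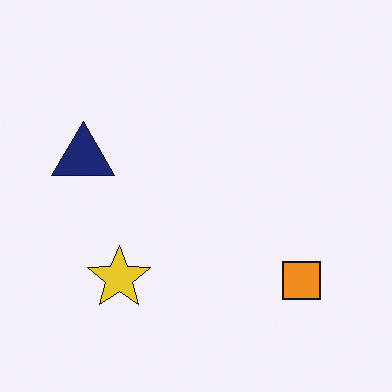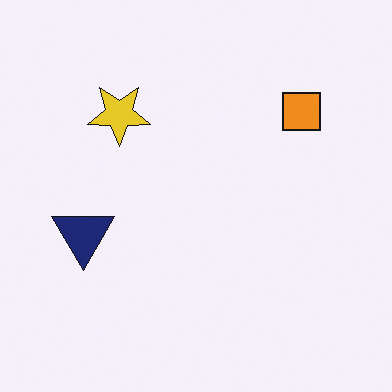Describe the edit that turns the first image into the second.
It was flipped vertically (top ↔ bottom).

The orange square is in the bottom-right of the first image and the top-right of the second — shapes on opposite sides of the horizontal midline have swapped in a mirror flip.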